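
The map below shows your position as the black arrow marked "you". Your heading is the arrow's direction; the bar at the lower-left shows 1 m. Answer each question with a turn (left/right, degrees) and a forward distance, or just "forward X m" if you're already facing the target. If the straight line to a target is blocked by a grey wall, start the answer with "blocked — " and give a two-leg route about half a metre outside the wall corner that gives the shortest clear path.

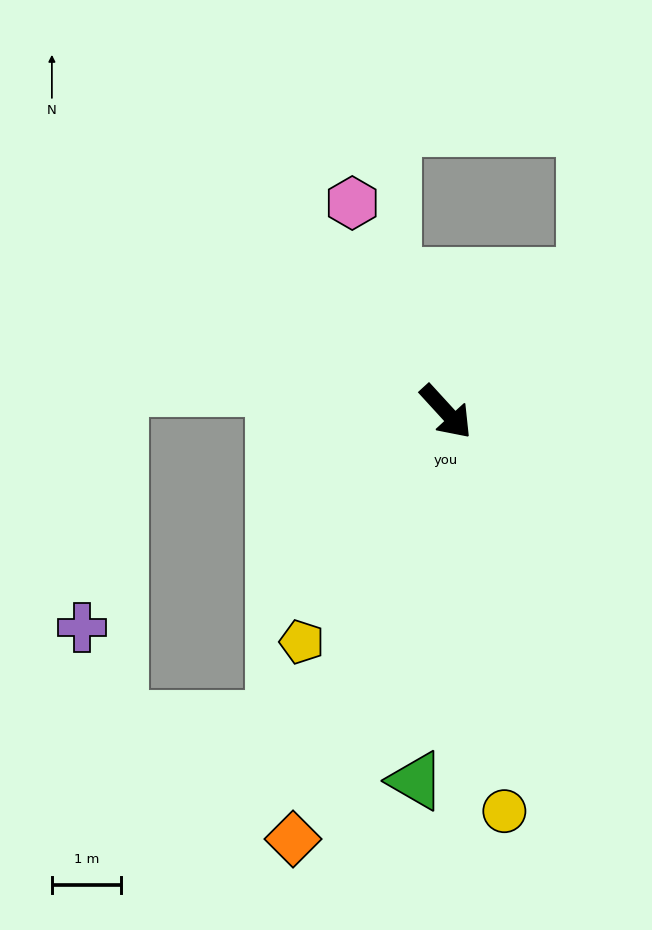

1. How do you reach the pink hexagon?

turn left 162°, forward 3.3 m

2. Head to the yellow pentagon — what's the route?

turn right 75°, forward 3.9 m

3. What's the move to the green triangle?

turn right 47°, forward 5.4 m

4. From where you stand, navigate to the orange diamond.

turn right 62°, forward 6.6 m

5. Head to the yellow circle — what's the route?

turn right 34°, forward 5.9 m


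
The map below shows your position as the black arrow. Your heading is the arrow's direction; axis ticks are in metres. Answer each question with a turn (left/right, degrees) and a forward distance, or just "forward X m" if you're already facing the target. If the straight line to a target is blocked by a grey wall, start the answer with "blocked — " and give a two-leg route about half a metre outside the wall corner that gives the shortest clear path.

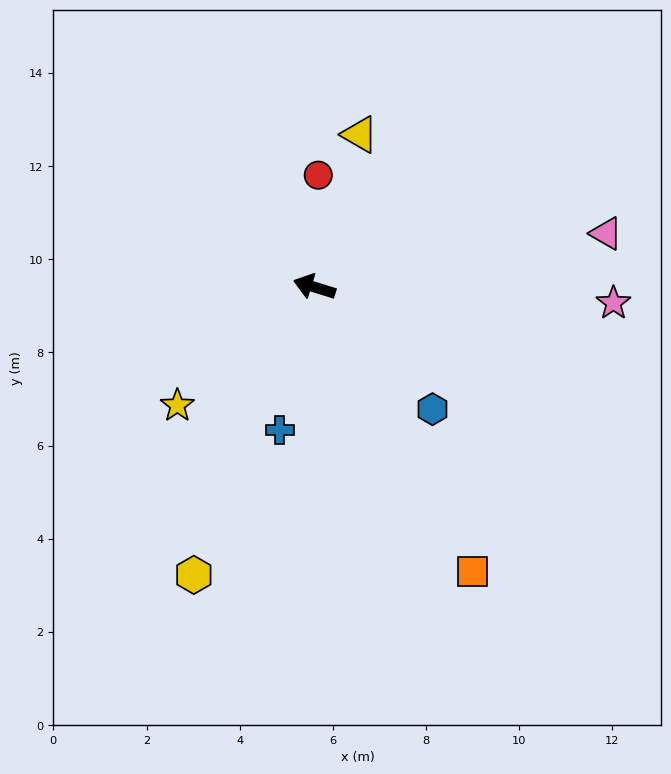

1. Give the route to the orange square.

turn left 136°, forward 7.0 m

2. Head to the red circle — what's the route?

turn right 75°, forward 2.4 m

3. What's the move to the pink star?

turn right 166°, forward 6.4 m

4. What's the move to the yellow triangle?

turn right 89°, forward 3.4 m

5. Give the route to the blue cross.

turn left 94°, forward 3.2 m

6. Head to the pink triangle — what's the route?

turn right 152°, forward 6.4 m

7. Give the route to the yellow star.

turn left 58°, forward 3.9 m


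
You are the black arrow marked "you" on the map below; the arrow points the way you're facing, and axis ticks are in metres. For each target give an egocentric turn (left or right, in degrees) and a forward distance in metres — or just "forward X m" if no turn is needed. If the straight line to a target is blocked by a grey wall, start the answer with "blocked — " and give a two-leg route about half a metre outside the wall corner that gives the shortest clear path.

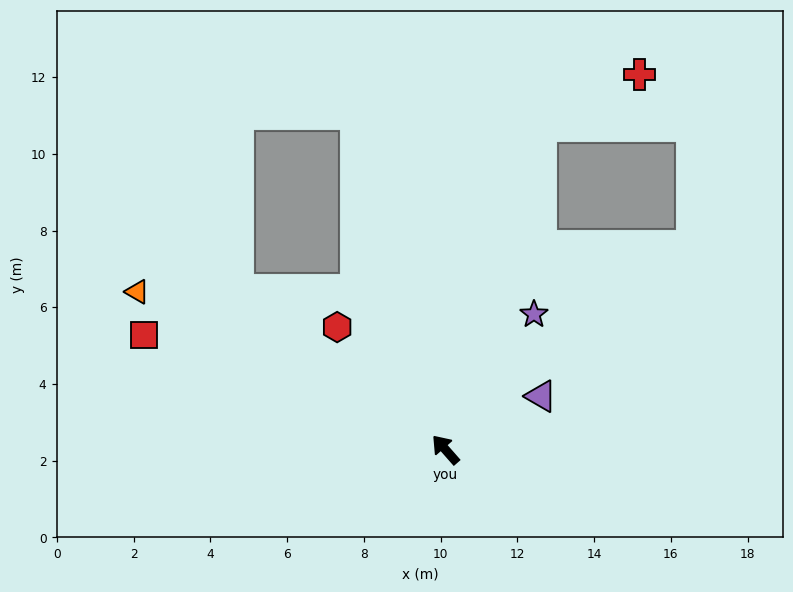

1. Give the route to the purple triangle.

turn right 102°, forward 2.9 m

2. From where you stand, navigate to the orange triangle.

turn left 22°, forward 9.0 m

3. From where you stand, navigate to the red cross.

blocked — turn right 58°, forward 8.8 m, then turn right 46°, forward 2.9 m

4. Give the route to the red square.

turn left 28°, forward 8.4 m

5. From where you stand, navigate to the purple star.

turn right 75°, forward 4.2 m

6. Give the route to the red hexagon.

forward 4.3 m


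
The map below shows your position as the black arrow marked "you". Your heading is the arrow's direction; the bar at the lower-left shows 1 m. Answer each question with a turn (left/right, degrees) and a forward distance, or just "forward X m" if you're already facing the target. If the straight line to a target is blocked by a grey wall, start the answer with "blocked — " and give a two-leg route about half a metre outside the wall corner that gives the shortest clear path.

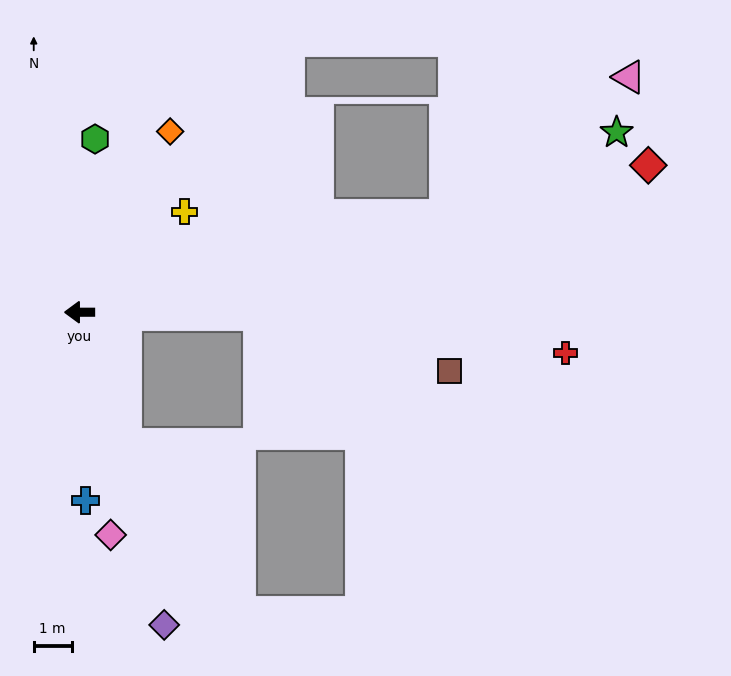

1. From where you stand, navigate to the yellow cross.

turn right 136°, forward 3.8 m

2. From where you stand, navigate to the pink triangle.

blocked — turn right 165°, forward 10.0 m, then turn left 22°, forward 6.0 m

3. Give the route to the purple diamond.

turn left 105°, forward 8.5 m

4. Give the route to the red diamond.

turn right 166°, forward 15.4 m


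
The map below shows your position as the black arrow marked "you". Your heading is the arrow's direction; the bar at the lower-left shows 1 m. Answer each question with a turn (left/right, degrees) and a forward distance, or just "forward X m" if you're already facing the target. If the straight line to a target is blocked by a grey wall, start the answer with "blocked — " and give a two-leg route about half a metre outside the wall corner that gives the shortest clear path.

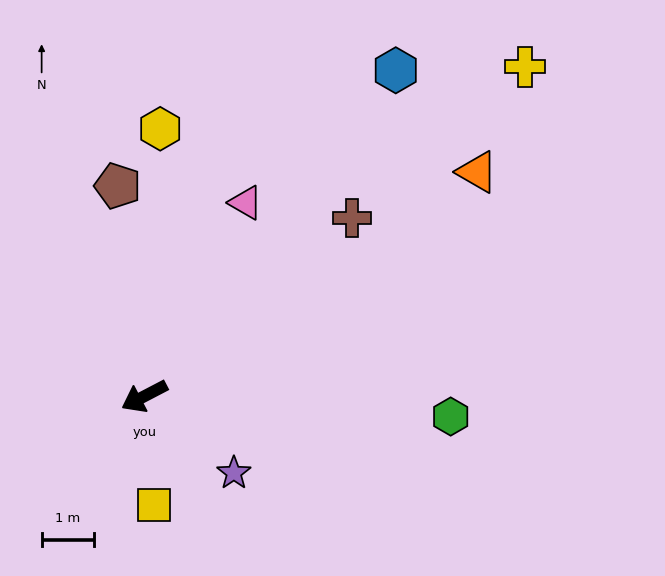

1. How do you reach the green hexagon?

turn left 149°, forward 5.9 m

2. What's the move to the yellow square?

turn left 68°, forward 2.1 m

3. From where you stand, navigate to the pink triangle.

turn right 145°, forward 4.2 m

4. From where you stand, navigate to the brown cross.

turn right 167°, forward 5.2 m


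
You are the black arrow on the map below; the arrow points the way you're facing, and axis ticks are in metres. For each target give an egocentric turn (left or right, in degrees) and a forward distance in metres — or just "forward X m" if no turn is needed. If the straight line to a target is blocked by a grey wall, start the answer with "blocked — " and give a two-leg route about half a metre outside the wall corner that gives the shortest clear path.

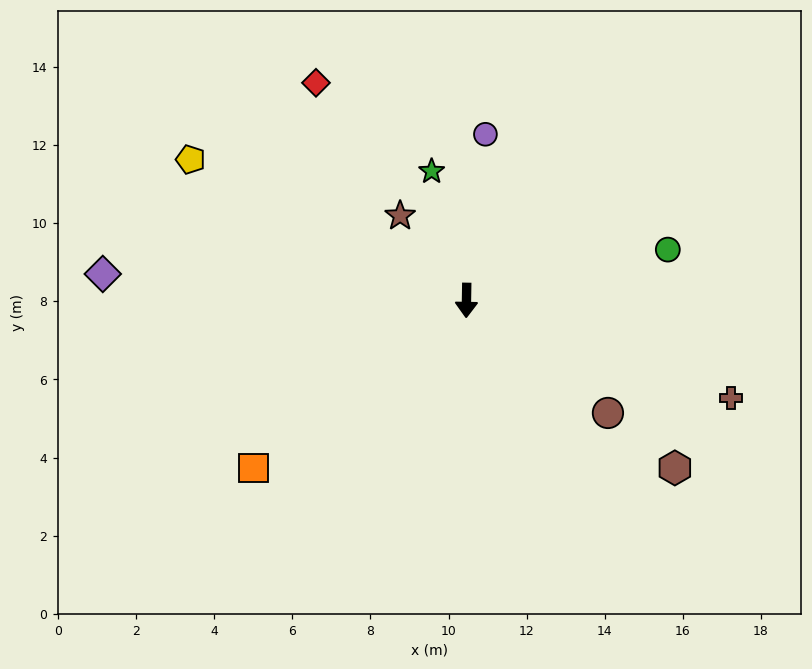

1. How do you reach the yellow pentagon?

turn right 116°, forward 7.9 m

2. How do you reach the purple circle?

turn left 174°, forward 4.3 m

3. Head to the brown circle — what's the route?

turn left 52°, forward 4.6 m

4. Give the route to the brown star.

turn right 141°, forward 2.8 m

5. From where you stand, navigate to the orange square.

turn right 51°, forward 6.9 m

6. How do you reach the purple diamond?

turn right 93°, forward 9.3 m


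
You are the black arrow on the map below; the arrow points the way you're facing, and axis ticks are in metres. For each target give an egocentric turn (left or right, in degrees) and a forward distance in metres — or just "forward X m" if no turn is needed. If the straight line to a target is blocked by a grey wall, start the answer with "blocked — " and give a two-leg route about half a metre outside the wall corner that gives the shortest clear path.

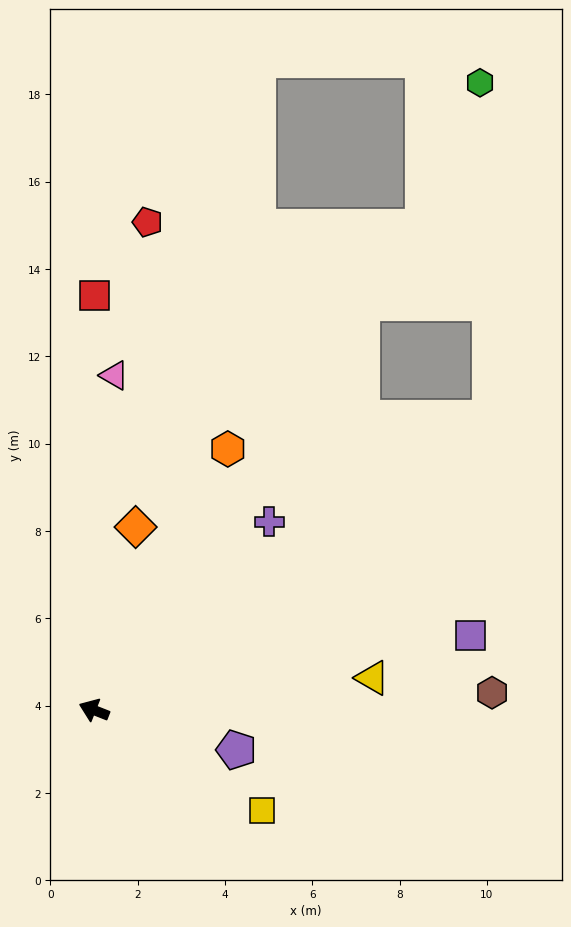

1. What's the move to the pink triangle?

turn right 72°, forward 7.7 m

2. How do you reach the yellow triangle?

turn right 152°, forward 6.4 m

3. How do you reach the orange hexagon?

turn right 96°, forward 6.7 m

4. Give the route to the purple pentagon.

turn right 174°, forward 3.4 m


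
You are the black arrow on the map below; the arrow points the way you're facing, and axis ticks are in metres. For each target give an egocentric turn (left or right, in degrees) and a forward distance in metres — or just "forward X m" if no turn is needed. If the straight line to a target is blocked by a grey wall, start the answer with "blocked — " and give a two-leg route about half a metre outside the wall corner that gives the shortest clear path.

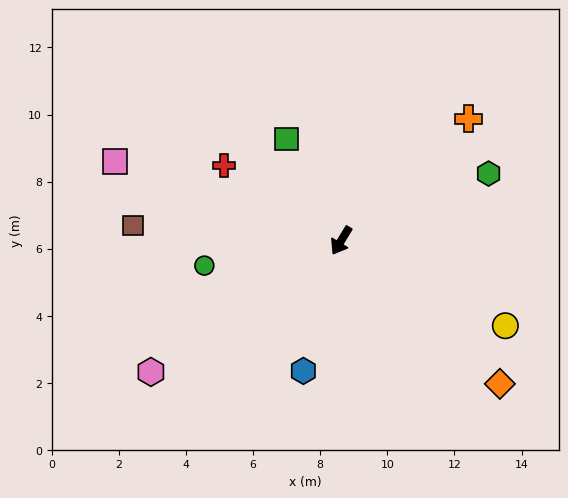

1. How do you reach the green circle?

turn right 48°, forward 4.1 m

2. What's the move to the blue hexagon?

turn left 15°, forward 4.0 m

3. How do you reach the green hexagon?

turn left 146°, forward 4.8 m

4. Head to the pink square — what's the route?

turn right 78°, forward 7.1 m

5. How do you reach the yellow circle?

turn left 94°, forward 5.5 m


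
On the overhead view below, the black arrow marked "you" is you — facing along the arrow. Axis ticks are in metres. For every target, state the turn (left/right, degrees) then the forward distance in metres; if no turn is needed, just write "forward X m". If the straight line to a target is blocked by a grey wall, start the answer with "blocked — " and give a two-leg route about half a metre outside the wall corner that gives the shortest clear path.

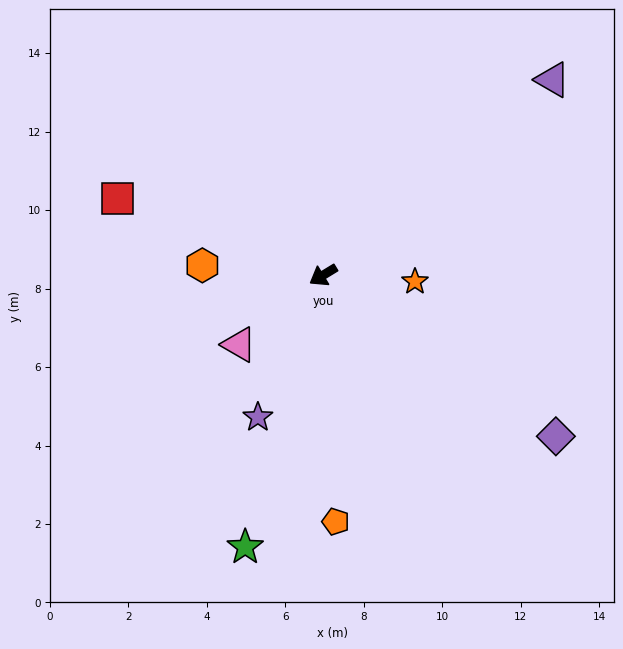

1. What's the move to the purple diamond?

turn left 114°, forward 7.2 m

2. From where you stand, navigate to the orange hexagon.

turn right 36°, forward 3.1 m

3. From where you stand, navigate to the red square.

turn right 52°, forward 5.6 m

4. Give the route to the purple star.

turn left 34°, forward 4.0 m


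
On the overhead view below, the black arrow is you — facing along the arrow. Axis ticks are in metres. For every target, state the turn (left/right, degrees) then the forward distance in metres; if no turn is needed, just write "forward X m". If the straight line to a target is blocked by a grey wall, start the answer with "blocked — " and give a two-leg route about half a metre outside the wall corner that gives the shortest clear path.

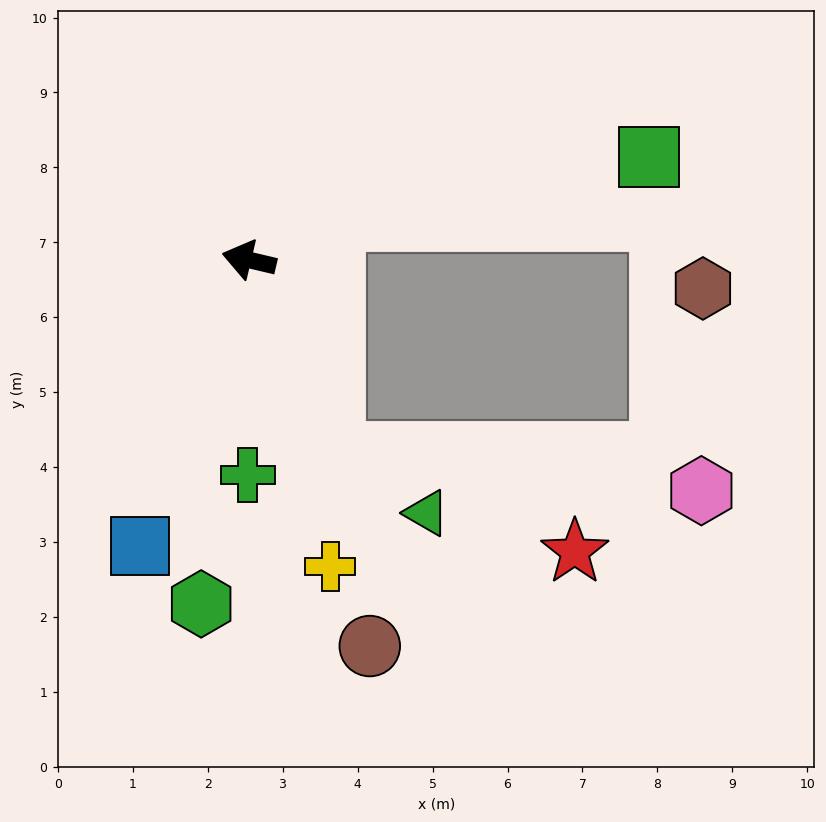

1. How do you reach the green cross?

turn left 103°, forward 2.9 m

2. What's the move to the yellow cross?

turn left 118°, forward 4.2 m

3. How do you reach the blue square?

turn left 82°, forward 4.1 m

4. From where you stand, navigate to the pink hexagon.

blocked — turn left 127°, forward 2.8 m, then turn left 61°, forward 4.9 m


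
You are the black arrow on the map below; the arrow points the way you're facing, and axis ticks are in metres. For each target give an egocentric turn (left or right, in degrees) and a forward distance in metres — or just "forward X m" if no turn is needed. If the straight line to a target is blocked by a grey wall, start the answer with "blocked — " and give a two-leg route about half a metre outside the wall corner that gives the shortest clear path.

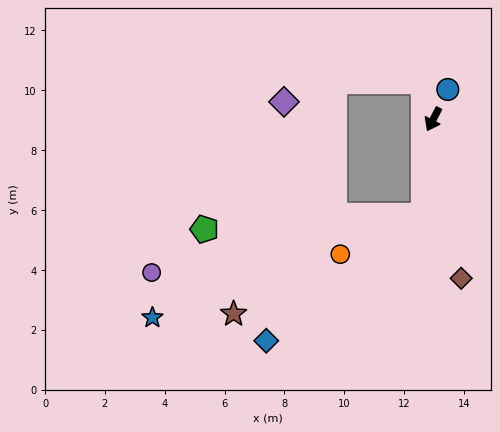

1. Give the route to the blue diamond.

blocked — turn left 22°, forward 3.2 m, then turn right 46°, forward 6.7 m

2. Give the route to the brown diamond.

turn left 37°, forward 5.4 m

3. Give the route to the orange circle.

blocked — turn left 22°, forward 3.2 m, then turn right 60°, forward 3.1 m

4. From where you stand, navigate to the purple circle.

blocked — turn left 22°, forward 3.2 m, then turn right 73°, forward 9.3 m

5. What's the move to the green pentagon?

blocked — turn left 22°, forward 3.2 m, then turn right 81°, forward 7.3 m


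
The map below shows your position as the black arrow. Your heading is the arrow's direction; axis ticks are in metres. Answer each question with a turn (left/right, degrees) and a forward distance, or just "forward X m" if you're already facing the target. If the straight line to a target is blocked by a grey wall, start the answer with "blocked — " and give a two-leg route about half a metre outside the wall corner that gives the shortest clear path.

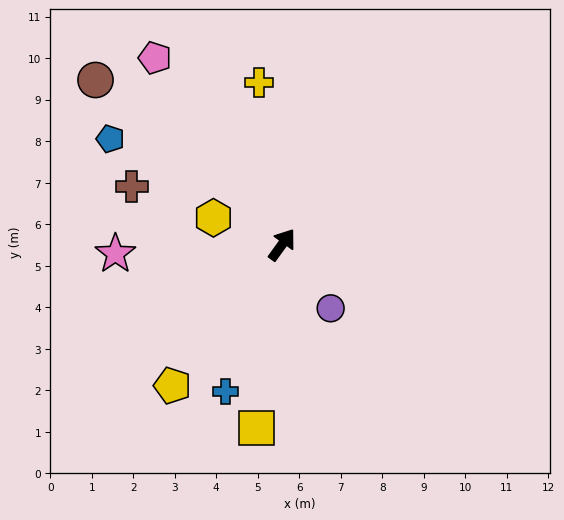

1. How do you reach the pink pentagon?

turn left 70°, forward 5.4 m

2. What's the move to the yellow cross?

turn left 44°, forward 3.9 m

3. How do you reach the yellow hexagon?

turn left 104°, forward 1.8 m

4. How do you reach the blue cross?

turn right 165°, forward 3.8 m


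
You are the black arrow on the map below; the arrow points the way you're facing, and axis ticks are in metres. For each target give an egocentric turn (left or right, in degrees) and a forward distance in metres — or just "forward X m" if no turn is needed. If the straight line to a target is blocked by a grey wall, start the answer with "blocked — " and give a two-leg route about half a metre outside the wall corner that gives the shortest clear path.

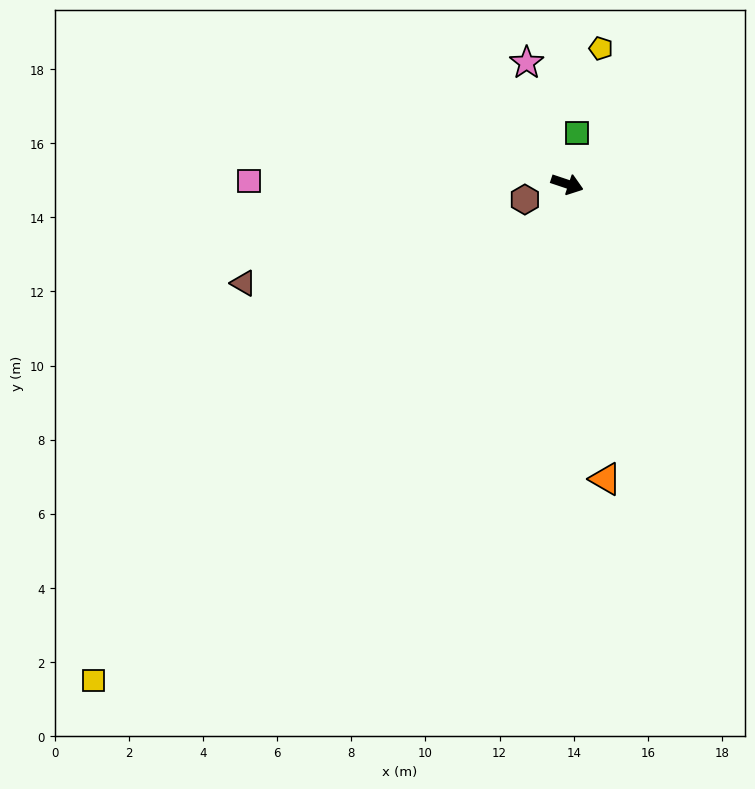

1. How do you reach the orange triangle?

turn right 64°, forward 8.0 m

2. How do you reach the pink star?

turn left 127°, forward 3.5 m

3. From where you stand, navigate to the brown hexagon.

turn right 141°, forward 1.2 m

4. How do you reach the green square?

turn left 98°, forward 1.4 m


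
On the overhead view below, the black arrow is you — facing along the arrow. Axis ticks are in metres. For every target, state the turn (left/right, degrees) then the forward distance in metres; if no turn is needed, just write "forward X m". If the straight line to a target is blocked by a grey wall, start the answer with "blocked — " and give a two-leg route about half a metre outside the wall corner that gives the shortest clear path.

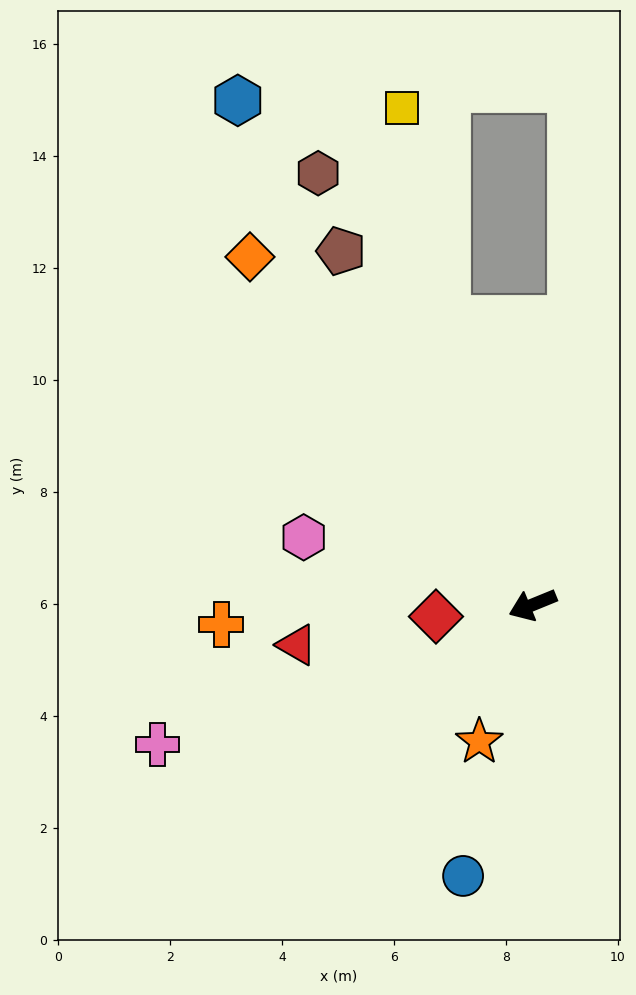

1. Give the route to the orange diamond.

turn right 73°, forward 8.0 m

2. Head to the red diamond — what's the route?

turn right 15°, forward 1.7 m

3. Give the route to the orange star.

turn left 46°, forward 2.6 m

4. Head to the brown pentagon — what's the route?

turn right 84°, forward 7.2 m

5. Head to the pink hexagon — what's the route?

turn right 39°, forward 4.3 m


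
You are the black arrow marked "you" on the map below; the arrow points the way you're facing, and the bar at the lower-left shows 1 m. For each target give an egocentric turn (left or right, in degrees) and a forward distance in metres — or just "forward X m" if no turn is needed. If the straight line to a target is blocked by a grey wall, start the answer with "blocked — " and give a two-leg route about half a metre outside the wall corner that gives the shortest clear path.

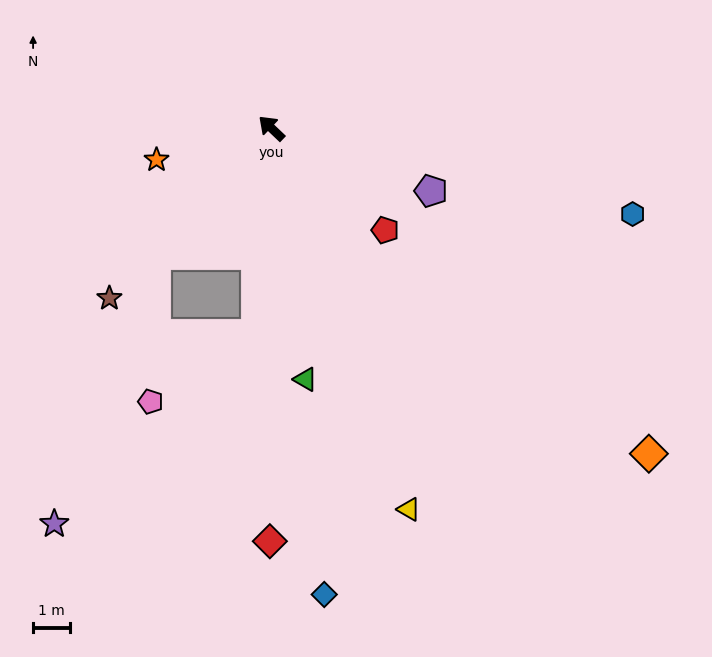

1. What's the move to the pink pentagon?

blocked — turn left 91°, forward 4.7 m, then turn left 41°, forward 4.0 m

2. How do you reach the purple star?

blocked — turn left 91°, forward 4.7 m, then turn left 22°, forward 7.8 m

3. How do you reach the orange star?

turn left 59°, forward 3.2 m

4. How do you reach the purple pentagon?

turn right 158°, forward 4.7 m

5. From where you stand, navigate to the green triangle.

turn left 141°, forward 6.9 m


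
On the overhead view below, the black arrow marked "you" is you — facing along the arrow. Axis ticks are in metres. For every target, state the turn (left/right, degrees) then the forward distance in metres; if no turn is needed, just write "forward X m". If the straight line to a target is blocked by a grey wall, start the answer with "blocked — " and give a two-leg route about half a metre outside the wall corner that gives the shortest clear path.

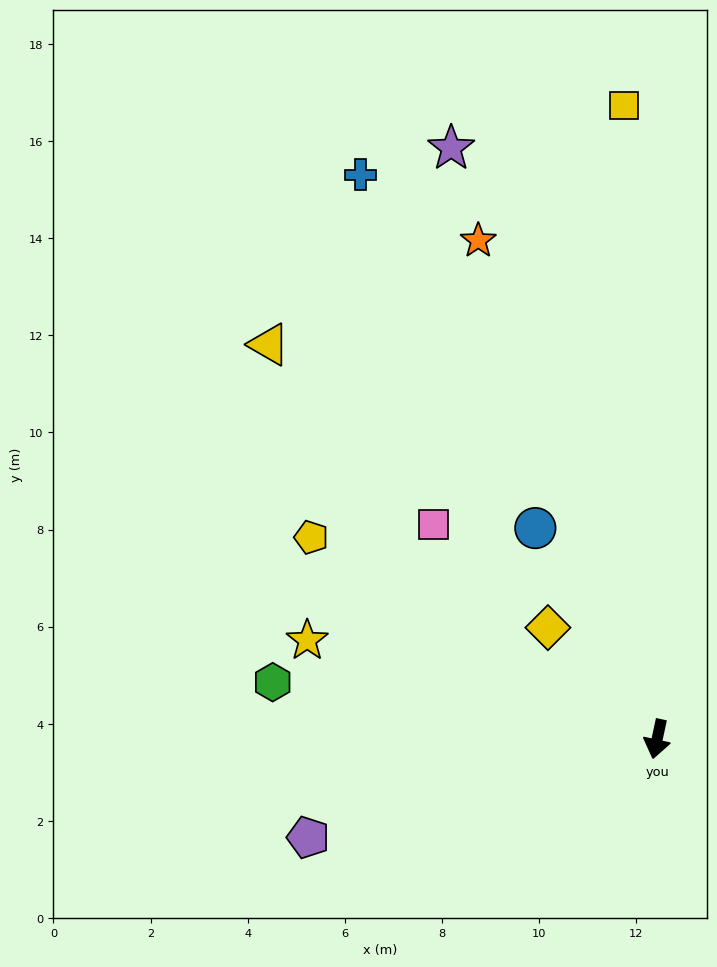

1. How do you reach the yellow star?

turn right 94°, forward 7.5 m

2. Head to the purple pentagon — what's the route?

turn right 62°, forward 7.5 m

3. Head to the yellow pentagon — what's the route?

turn right 108°, forward 8.2 m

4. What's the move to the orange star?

turn right 148°, forward 10.9 m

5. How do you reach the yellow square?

turn right 165°, forward 13.1 m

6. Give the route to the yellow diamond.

turn right 123°, forward 3.2 m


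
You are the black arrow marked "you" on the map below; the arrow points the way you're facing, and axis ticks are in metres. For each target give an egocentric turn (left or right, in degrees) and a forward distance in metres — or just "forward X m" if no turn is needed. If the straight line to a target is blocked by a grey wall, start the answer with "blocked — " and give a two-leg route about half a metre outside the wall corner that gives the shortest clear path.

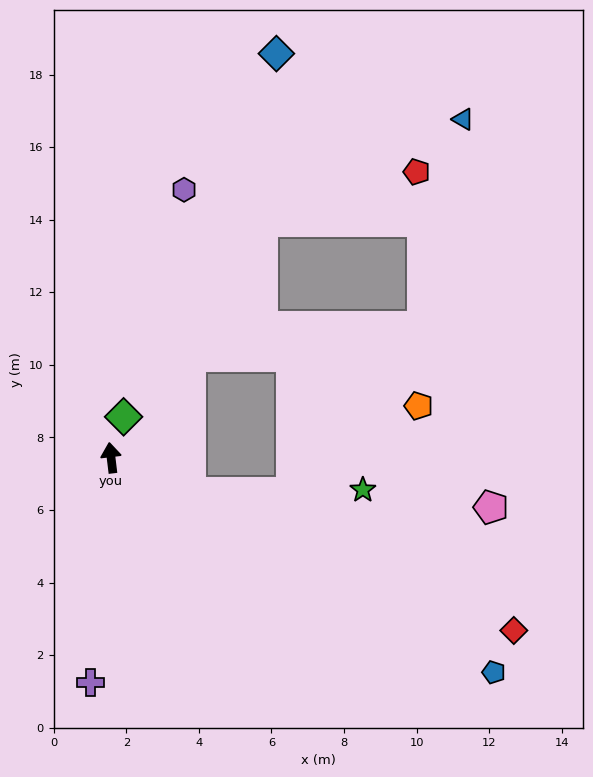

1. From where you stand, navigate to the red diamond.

turn right 120°, forward 12.1 m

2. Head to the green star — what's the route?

blocked — turn right 120°, forward 2.4 m, then turn left 24°, forward 4.7 m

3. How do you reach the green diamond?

turn right 24°, forward 1.2 m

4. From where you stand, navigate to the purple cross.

turn left 168°, forward 6.2 m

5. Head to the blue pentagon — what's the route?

turn right 126°, forward 12.1 m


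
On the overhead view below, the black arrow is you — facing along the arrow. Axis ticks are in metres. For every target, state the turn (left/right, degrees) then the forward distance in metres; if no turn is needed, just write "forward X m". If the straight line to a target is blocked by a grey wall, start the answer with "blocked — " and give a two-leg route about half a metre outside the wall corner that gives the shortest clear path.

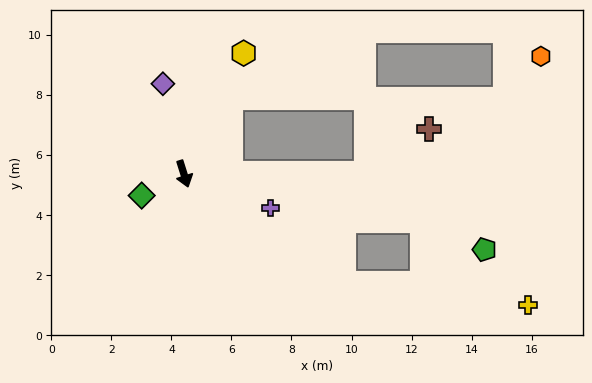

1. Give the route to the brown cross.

blocked — turn left 73°, forward 6.1 m, then turn left 35°, forward 2.6 m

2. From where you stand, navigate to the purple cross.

turn left 51°, forward 3.1 m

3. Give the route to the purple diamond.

turn left 176°, forward 3.1 m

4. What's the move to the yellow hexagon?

turn left 136°, forward 4.5 m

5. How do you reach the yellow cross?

blocked — turn left 38°, forward 6.5 m, then turn left 28°, forward 6.2 m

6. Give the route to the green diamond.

turn right 80°, forward 1.6 m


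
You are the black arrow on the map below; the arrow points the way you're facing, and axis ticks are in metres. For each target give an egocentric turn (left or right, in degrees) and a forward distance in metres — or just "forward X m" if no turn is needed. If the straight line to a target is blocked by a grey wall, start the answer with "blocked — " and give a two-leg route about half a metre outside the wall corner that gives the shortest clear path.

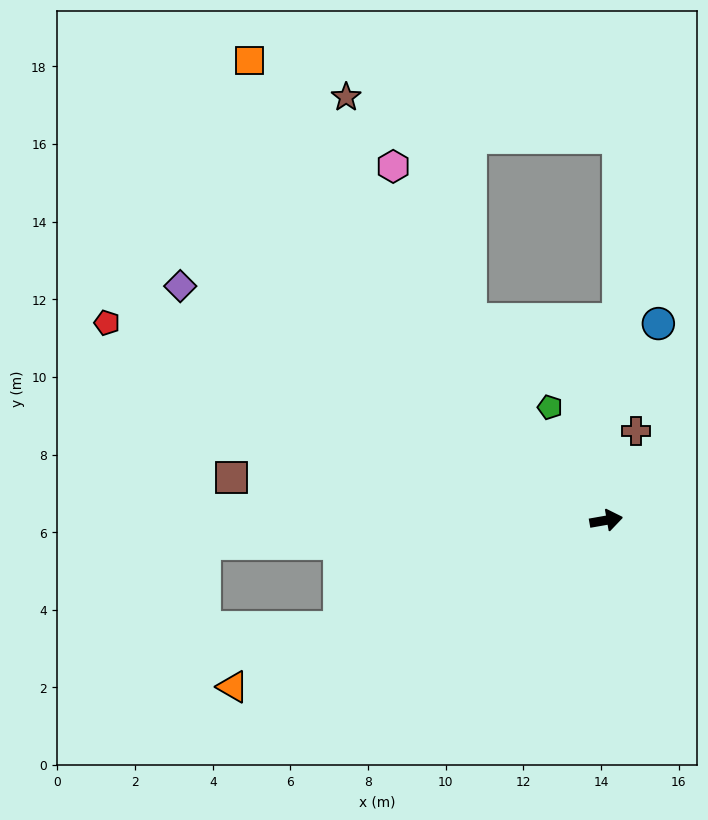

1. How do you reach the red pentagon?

turn left 148°, forward 13.8 m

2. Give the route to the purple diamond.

turn left 141°, forward 12.5 m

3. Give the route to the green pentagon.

turn left 107°, forward 3.3 m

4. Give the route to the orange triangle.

turn right 166°, forward 10.5 m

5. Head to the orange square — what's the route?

turn left 118°, forward 15.0 m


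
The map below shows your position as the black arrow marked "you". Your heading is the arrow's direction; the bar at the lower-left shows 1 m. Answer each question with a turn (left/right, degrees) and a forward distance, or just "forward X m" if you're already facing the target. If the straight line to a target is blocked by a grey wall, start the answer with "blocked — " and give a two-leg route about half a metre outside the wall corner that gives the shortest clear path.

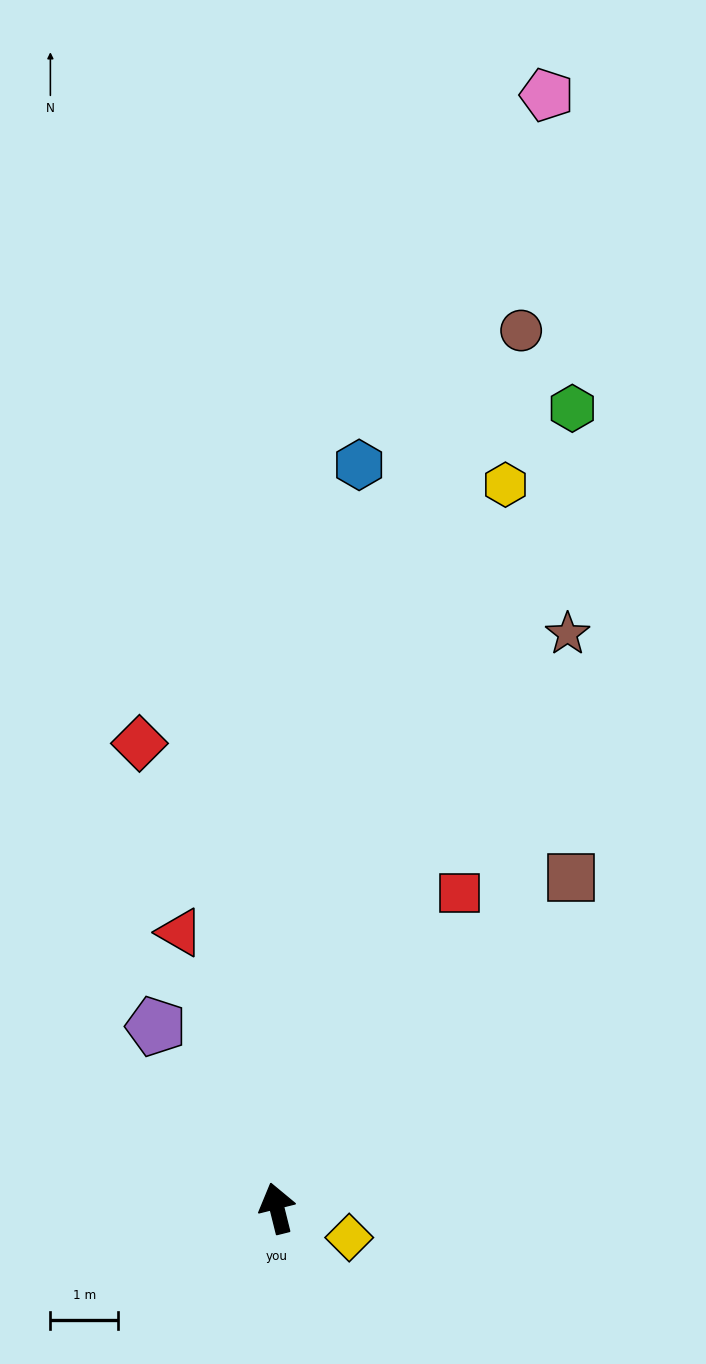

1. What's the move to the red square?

turn right 44°, forward 5.4 m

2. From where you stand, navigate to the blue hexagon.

turn right 20°, forward 11.0 m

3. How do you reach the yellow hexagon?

turn right 31°, forward 11.2 m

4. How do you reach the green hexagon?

turn right 34°, forward 12.5 m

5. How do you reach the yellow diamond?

turn right 126°, forward 1.1 m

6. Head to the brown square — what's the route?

turn right 56°, forward 6.5 m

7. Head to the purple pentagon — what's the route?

turn left 20°, forward 3.2 m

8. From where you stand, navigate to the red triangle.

turn left 5°, forward 4.3 m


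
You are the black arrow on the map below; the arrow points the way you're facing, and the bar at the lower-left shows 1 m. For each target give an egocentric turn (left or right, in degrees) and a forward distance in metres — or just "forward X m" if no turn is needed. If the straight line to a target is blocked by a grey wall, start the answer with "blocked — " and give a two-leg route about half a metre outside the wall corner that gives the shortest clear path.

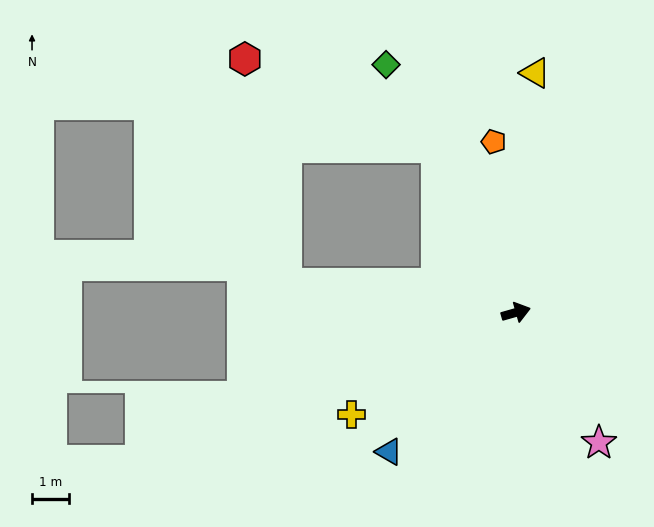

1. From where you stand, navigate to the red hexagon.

blocked — turn left 100°, forward 4.9 m, then turn left 39°, forward 5.7 m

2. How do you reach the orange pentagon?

turn left 82°, forward 4.6 m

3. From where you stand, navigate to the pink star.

turn right 73°, forward 4.1 m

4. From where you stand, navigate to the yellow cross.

turn right 164°, forward 5.2 m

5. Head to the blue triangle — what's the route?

turn right 148°, forward 5.0 m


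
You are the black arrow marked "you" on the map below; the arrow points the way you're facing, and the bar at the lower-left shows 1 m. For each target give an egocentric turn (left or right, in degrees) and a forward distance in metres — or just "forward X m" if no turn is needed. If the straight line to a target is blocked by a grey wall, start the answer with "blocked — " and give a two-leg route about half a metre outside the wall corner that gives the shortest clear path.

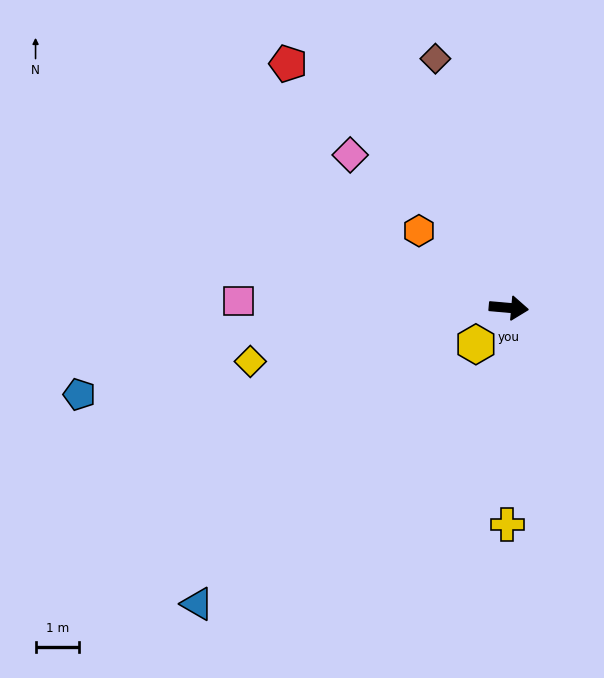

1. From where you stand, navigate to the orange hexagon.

turn left 144°, forward 2.7 m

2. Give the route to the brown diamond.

turn left 111°, forward 6.0 m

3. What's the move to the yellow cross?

turn right 85°, forward 5.0 m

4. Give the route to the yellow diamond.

turn right 163°, forward 6.1 m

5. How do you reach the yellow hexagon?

turn right 127°, forward 1.1 m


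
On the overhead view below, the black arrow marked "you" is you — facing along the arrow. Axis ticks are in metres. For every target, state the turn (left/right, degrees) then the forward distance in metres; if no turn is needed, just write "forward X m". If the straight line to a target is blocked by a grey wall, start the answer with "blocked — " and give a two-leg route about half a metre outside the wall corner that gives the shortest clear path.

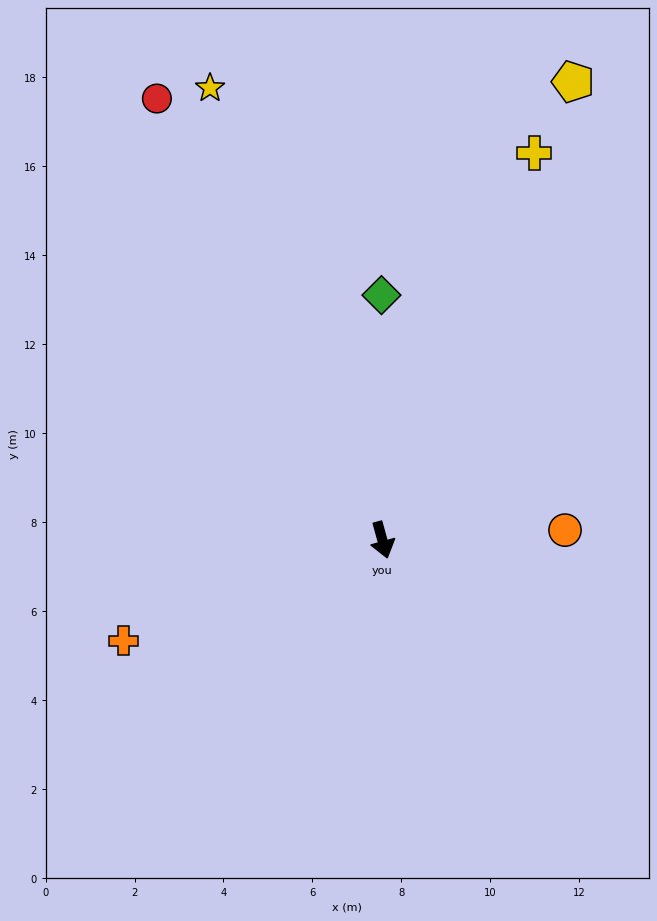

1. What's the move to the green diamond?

turn left 165°, forward 5.5 m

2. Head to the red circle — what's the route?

turn right 168°, forward 11.1 m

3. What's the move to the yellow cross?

turn left 143°, forward 9.3 m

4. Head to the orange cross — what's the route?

turn right 84°, forward 6.2 m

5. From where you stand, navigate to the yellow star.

turn right 175°, forward 10.9 m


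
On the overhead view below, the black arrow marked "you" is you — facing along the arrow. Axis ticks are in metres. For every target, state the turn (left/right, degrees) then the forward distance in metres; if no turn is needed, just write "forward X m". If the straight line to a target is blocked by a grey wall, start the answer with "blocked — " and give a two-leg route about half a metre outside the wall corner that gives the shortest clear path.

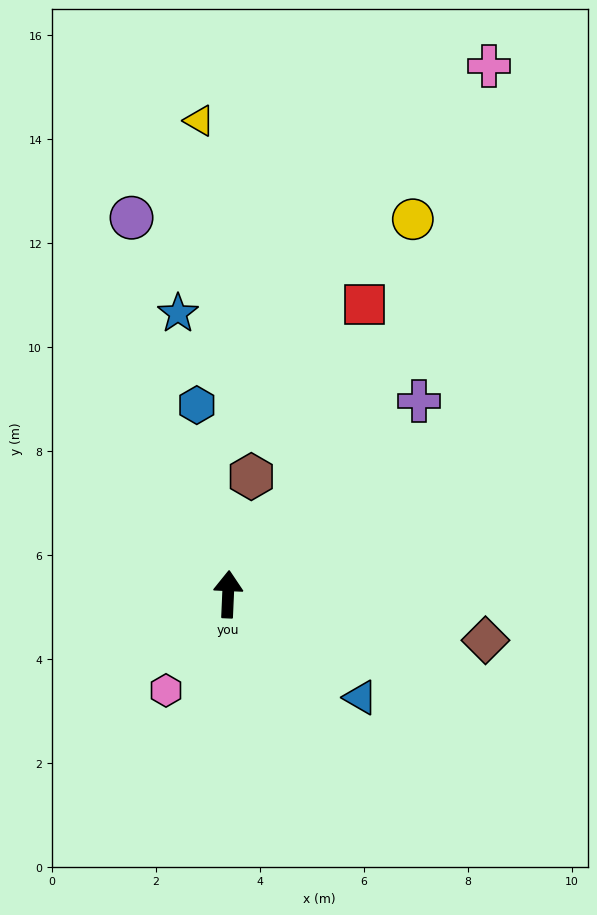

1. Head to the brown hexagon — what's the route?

turn right 9°, forward 2.3 m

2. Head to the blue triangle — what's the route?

turn right 125°, forward 3.2 m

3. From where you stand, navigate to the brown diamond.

turn right 98°, forward 5.0 m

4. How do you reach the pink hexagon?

turn left 150°, forward 2.2 m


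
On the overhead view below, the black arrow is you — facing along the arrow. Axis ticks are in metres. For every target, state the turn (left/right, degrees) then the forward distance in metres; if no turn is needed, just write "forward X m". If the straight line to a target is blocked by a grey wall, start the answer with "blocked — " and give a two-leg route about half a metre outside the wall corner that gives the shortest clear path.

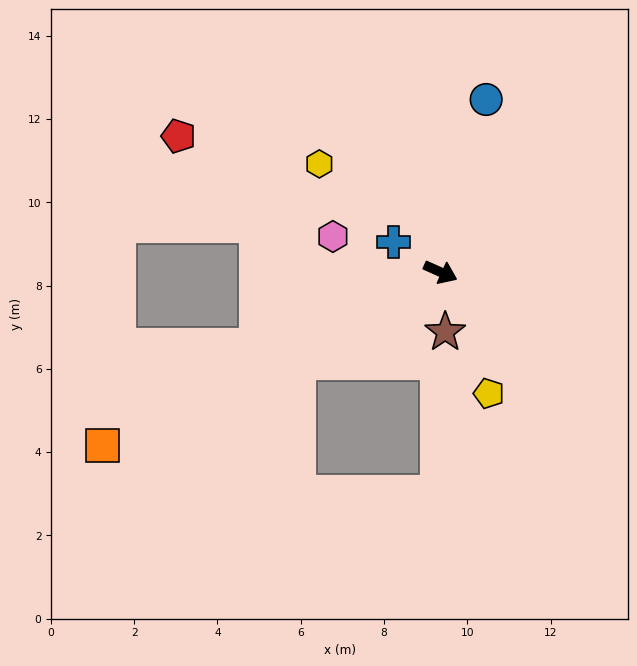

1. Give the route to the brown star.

turn right 61°, forward 1.4 m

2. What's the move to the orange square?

turn right 129°, forward 9.1 m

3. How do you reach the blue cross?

turn left 171°, forward 1.3 m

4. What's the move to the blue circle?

turn left 99°, forward 4.3 m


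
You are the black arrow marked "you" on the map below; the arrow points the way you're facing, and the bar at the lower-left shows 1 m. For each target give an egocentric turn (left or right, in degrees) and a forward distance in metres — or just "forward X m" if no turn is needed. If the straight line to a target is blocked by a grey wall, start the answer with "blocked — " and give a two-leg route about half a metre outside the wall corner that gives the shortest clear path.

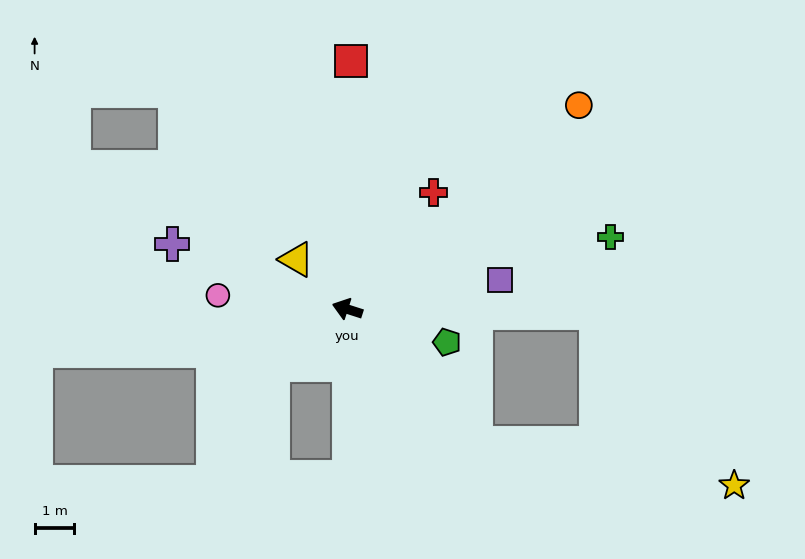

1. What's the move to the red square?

turn right 73°, forward 6.2 m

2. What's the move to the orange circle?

turn right 121°, forward 7.8 m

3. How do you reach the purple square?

turn right 151°, forward 3.9 m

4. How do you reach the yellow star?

blocked — turn left 152°, forward 4.6 m, then turn left 36°, forward 6.6 m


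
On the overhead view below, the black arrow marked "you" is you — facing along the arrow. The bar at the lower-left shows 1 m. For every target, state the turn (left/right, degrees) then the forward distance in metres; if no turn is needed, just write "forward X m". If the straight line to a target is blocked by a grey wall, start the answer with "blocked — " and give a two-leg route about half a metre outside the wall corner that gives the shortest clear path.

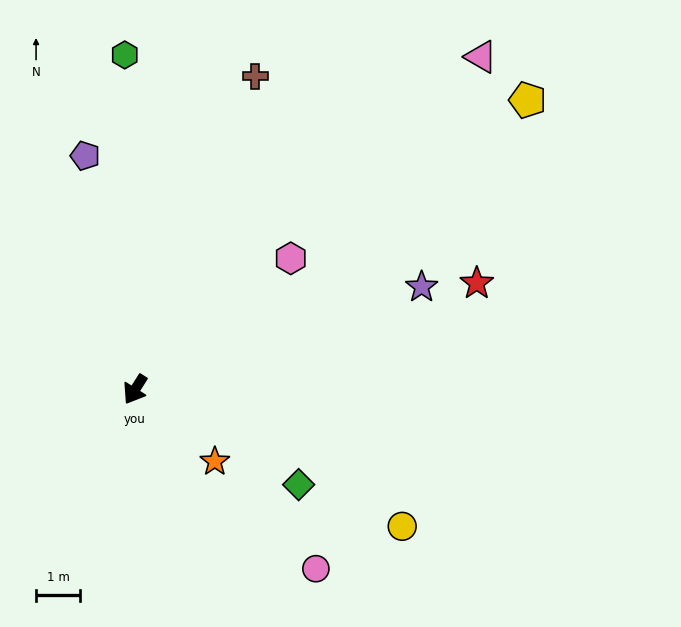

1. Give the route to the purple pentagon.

turn right 136°, forward 5.4 m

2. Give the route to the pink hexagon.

turn left 162°, forward 4.6 m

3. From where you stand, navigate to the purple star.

turn left 142°, forward 6.9 m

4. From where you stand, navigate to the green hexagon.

turn right 146°, forward 7.6 m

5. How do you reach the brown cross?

turn right 169°, forward 7.6 m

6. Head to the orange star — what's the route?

turn left 80°, forward 2.4 m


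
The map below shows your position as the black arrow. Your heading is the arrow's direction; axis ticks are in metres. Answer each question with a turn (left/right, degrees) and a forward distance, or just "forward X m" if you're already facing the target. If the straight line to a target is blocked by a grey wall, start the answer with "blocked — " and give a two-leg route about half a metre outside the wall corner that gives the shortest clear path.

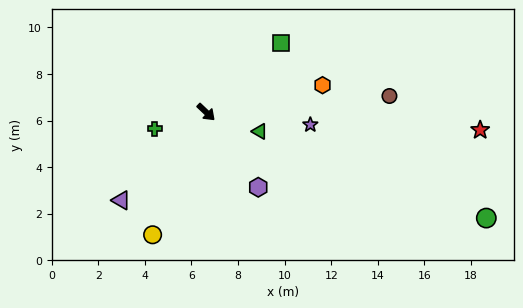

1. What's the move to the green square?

turn left 86°, forward 4.4 m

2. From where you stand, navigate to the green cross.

turn right 119°, forward 2.3 m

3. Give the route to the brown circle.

turn left 49°, forward 7.9 m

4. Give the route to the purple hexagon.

turn right 12°, forward 3.9 m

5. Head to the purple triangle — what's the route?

turn right 90°, forward 5.2 m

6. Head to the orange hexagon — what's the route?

turn left 57°, forward 5.1 m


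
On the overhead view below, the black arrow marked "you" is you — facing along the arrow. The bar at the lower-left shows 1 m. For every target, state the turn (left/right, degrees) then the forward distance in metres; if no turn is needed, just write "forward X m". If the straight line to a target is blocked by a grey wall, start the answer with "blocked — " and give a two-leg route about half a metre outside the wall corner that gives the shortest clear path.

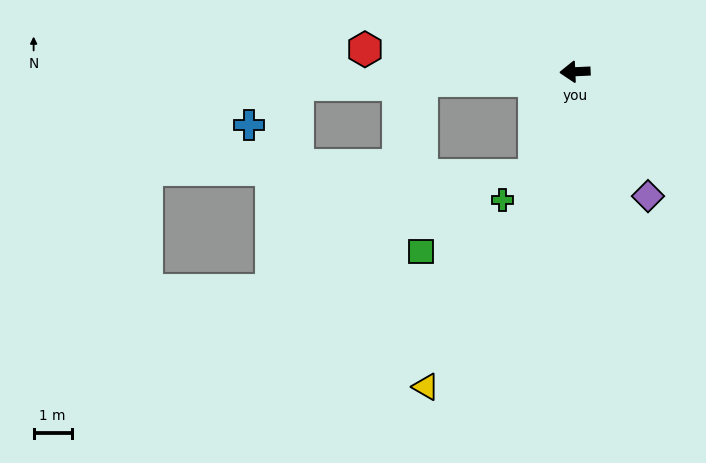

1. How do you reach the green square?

blocked — forward 4.0 m, then turn left 87°, forward 4.5 m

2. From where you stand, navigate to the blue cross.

blocked — forward 7.3 m, then turn left 37°, forward 1.7 m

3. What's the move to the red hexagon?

turn right 9°, forward 5.6 m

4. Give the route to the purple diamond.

turn left 118°, forward 3.8 m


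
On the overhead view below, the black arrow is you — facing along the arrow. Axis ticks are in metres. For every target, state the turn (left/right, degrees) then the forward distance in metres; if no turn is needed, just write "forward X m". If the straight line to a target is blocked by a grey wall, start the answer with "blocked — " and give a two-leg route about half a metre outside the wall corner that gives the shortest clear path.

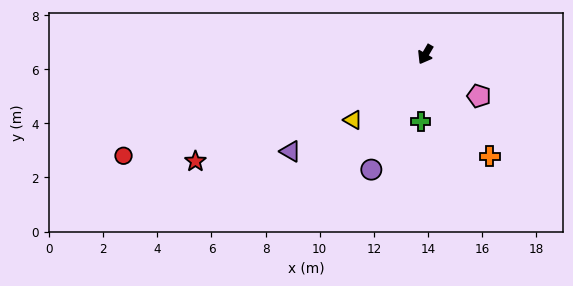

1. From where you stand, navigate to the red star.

turn right 35°, forward 9.4 m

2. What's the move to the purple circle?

turn left 5°, forward 4.7 m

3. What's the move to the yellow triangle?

turn right 18°, forward 3.6 m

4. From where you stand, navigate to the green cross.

turn left 26°, forward 2.5 m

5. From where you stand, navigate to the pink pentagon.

turn left 82°, forward 2.5 m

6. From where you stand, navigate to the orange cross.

turn left 63°, forward 4.5 m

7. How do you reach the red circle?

turn right 41°, forward 11.8 m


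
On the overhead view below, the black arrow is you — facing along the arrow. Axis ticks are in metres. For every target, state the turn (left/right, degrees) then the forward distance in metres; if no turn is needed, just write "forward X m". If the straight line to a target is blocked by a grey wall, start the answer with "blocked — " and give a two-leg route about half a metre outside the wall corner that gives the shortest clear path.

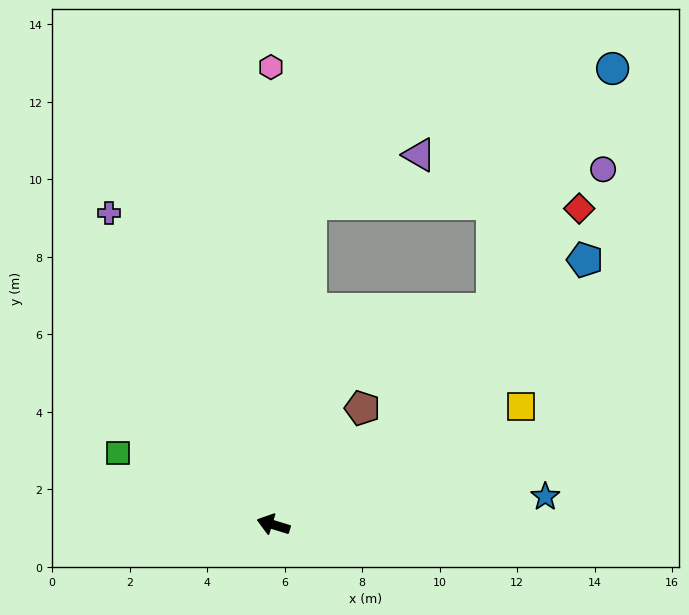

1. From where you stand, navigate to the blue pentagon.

turn right 123°, forward 10.6 m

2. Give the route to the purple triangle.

blocked — turn right 80°, forward 8.4 m, then turn right 59°, forward 3.1 m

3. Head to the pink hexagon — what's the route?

turn right 73°, forward 11.8 m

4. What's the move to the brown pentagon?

turn right 110°, forward 3.8 m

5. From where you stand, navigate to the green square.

turn right 8°, forward 4.4 m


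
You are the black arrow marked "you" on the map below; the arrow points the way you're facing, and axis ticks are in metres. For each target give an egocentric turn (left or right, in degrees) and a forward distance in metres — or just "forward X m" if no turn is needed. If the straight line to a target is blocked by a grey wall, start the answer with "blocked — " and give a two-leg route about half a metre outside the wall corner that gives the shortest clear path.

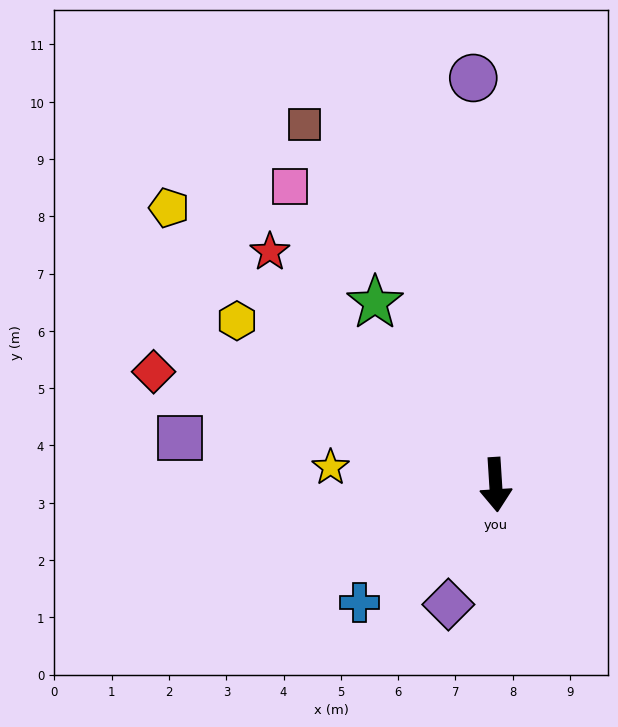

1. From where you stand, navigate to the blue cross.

turn right 53°, forward 3.1 m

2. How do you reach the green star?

turn right 150°, forward 3.8 m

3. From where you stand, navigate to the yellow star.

turn right 100°, forward 2.9 m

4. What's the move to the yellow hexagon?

turn right 126°, forward 5.3 m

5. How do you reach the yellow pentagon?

turn right 134°, forward 7.5 m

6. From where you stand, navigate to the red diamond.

turn right 112°, forward 6.3 m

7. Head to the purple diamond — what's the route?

turn right 25°, forward 2.2 m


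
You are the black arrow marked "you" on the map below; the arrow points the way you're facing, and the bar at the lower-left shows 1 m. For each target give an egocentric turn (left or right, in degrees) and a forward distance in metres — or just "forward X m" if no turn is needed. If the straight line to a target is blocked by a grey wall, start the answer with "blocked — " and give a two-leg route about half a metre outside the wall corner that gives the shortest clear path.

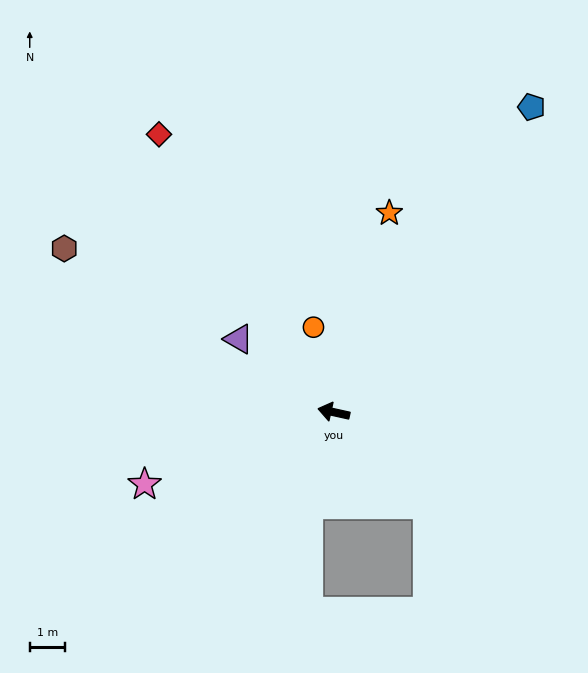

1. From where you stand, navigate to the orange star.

turn right 93°, forward 5.9 m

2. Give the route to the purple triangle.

turn right 25°, forward 3.4 m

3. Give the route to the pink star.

turn left 33°, forward 5.8 m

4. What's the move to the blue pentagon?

turn right 110°, forward 10.4 m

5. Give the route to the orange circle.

turn right 64°, forward 2.5 m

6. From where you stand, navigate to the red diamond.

turn right 45°, forward 9.4 m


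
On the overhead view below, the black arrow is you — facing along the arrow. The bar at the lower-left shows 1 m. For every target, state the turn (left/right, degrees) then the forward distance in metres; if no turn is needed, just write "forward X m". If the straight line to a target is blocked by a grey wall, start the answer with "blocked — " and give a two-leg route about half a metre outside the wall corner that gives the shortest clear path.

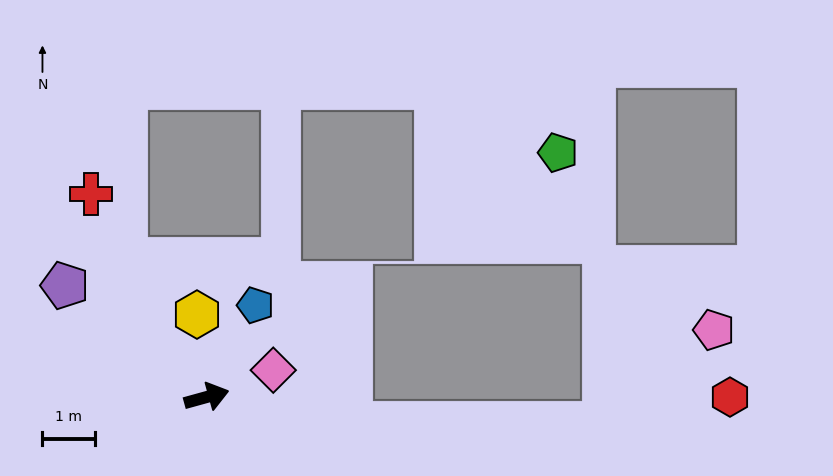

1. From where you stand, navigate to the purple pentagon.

turn left 126°, forward 3.5 m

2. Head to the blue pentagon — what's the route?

turn left 47°, forward 2.0 m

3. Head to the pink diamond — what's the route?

turn left 7°, forward 1.4 m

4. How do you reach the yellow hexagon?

turn left 81°, forward 1.6 m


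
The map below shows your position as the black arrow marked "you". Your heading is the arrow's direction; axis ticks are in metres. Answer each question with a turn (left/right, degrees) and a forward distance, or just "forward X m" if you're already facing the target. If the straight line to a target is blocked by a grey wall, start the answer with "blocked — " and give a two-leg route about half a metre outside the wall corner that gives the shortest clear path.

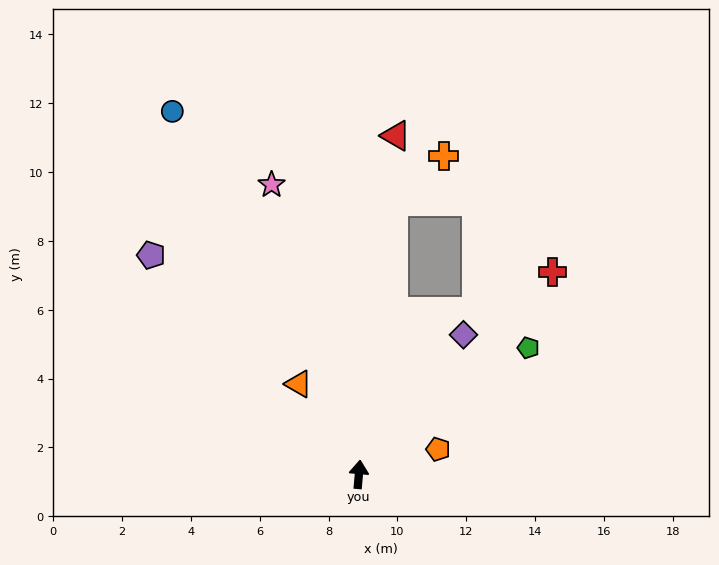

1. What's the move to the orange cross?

blocked — turn right 2°, forward 8.0 m, then turn right 41°, forward 2.0 m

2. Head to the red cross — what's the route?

turn right 39°, forward 8.1 m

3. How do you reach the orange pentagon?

turn right 67°, forward 2.4 m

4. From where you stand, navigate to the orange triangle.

turn left 39°, forward 3.2 m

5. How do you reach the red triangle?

forward 9.9 m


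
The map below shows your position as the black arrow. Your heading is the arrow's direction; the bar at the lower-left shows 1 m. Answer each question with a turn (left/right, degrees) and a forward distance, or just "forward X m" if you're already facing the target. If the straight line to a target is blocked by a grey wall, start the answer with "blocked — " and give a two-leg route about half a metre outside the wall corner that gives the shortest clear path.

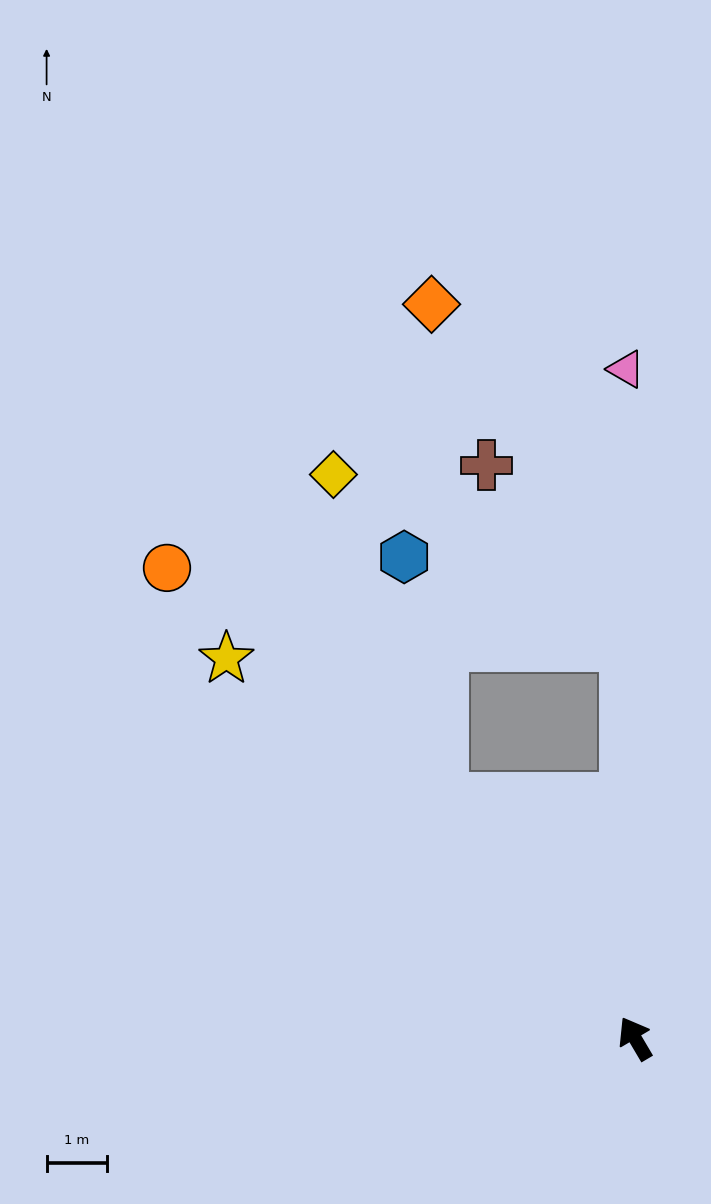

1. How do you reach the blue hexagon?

blocked — turn left 8°, forward 5.1 m, then turn right 29°, forward 4.0 m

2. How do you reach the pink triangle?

turn right 30°, forward 11.1 m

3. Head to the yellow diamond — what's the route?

blocked — turn left 8°, forward 5.1 m, then turn right 20°, forward 5.7 m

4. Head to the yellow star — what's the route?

turn left 17°, forward 9.2 m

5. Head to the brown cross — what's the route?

blocked — turn right 29°, forward 6.5 m, then turn left 36°, forward 3.8 m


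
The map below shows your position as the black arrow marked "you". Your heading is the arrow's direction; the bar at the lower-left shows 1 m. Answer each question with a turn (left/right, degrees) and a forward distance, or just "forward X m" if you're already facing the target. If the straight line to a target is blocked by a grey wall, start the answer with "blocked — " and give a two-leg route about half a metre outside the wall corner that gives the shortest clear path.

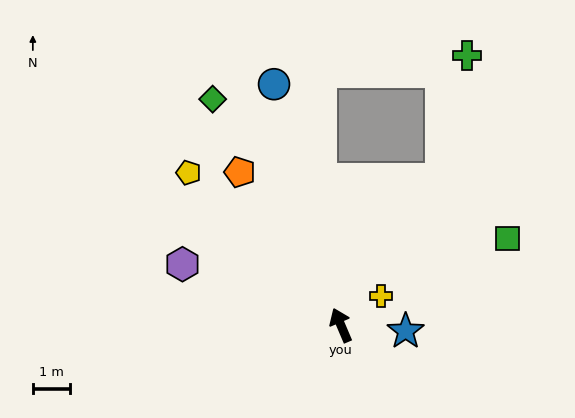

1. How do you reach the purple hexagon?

turn left 46°, forward 4.5 m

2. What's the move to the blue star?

turn right 118°, forward 1.7 m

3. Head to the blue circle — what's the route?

turn right 8°, forward 6.7 m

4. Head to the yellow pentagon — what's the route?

turn left 22°, forward 5.7 m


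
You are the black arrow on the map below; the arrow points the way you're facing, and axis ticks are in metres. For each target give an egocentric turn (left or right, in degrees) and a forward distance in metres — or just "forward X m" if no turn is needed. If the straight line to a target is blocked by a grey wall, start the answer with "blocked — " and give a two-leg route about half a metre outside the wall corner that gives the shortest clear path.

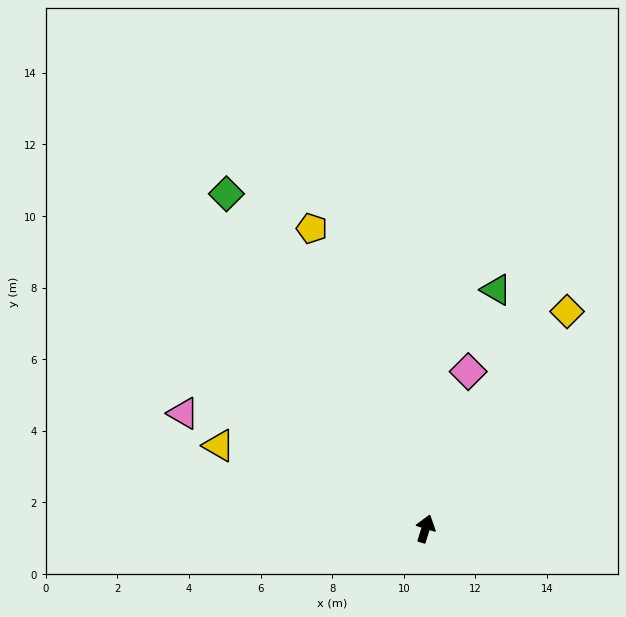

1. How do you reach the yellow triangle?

turn left 85°, forward 6.2 m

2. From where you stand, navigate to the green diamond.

turn left 48°, forward 10.9 m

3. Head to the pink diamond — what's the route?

turn left 2°, forward 4.5 m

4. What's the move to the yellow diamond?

turn right 16°, forward 7.2 m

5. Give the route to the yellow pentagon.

turn left 38°, forward 9.0 m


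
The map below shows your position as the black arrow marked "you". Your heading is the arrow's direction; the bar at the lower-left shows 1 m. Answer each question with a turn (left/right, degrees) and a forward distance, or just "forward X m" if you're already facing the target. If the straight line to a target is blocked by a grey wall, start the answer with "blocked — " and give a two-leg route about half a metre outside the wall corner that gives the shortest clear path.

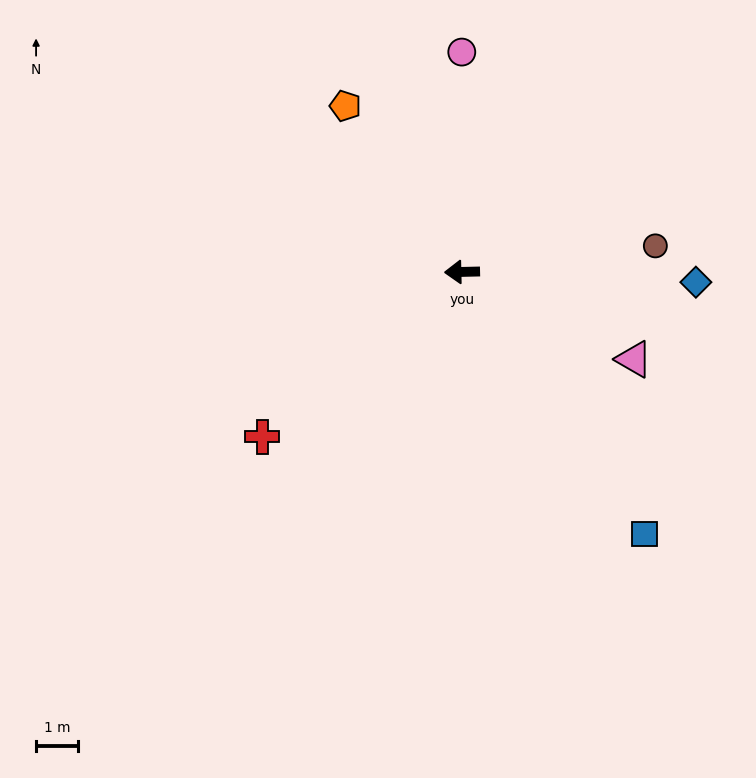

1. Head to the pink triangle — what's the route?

turn left 152°, forward 4.6 m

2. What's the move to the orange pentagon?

turn right 56°, forward 4.9 m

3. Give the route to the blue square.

turn left 123°, forward 7.6 m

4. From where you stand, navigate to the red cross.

turn left 38°, forward 6.2 m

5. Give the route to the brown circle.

turn right 174°, forward 4.7 m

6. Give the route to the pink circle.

turn right 91°, forward 5.3 m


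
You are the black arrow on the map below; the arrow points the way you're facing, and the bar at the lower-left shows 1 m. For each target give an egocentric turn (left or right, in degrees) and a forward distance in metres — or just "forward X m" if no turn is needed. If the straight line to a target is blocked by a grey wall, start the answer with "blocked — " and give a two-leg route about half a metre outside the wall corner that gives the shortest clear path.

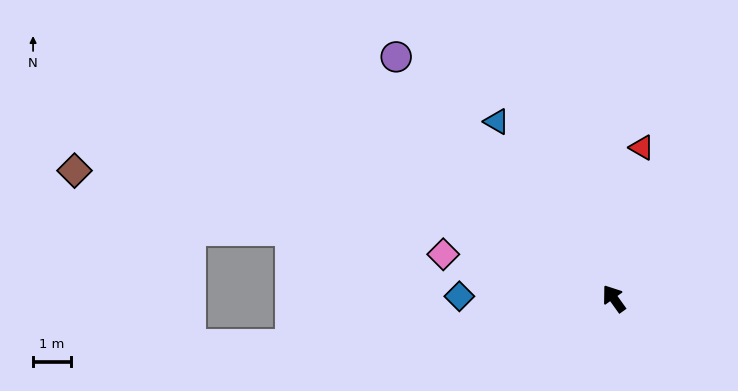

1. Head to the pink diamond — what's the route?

turn left 40°, forward 4.7 m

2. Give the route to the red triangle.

turn right 46°, forward 4.1 m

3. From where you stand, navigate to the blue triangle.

turn right 2°, forward 5.6 m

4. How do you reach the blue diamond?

turn left 54°, forward 4.1 m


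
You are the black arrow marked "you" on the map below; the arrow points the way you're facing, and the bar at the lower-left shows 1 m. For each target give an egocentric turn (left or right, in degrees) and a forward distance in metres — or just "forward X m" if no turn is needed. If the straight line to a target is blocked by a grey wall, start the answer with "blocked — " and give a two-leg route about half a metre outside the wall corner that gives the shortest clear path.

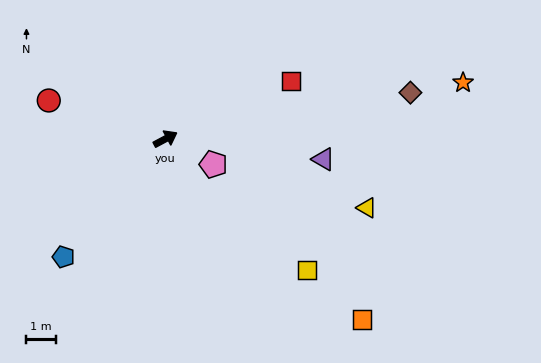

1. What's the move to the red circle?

turn left 134°, forward 4.2 m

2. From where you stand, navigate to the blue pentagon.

turn right 159°, forward 5.4 m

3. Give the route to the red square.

turn right 3°, forward 4.7 m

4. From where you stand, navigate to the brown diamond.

turn right 17°, forward 8.6 m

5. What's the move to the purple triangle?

turn right 35°, forward 5.5 m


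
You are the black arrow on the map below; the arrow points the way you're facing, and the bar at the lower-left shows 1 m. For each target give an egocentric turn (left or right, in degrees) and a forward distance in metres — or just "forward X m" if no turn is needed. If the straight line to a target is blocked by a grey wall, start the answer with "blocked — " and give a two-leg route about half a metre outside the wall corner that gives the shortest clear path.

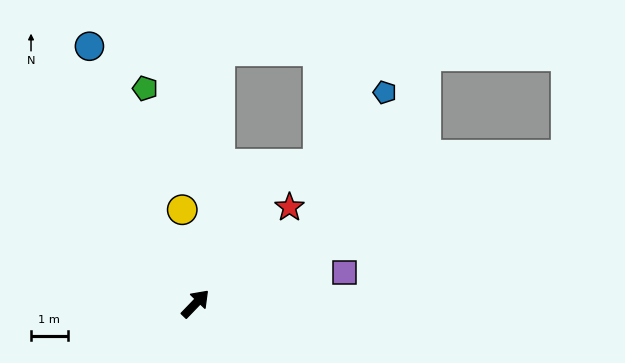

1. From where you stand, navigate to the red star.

forward 3.7 m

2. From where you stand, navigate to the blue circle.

turn left 66°, forward 7.6 m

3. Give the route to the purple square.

turn right 34°, forward 4.2 m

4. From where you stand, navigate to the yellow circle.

turn left 52°, forward 2.6 m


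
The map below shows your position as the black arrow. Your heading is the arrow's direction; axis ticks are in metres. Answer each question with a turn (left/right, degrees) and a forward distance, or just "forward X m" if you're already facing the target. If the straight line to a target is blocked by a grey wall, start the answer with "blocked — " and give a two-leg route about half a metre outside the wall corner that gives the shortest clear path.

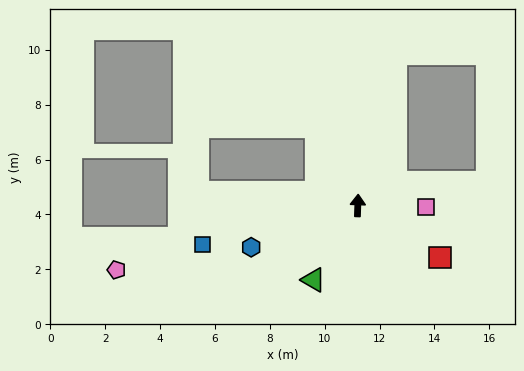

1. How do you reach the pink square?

turn right 89°, forward 2.5 m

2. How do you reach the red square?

turn right 121°, forward 3.5 m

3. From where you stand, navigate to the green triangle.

turn left 151°, forward 3.2 m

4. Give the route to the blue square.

turn left 106°, forward 5.8 m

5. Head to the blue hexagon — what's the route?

turn left 113°, forward 4.2 m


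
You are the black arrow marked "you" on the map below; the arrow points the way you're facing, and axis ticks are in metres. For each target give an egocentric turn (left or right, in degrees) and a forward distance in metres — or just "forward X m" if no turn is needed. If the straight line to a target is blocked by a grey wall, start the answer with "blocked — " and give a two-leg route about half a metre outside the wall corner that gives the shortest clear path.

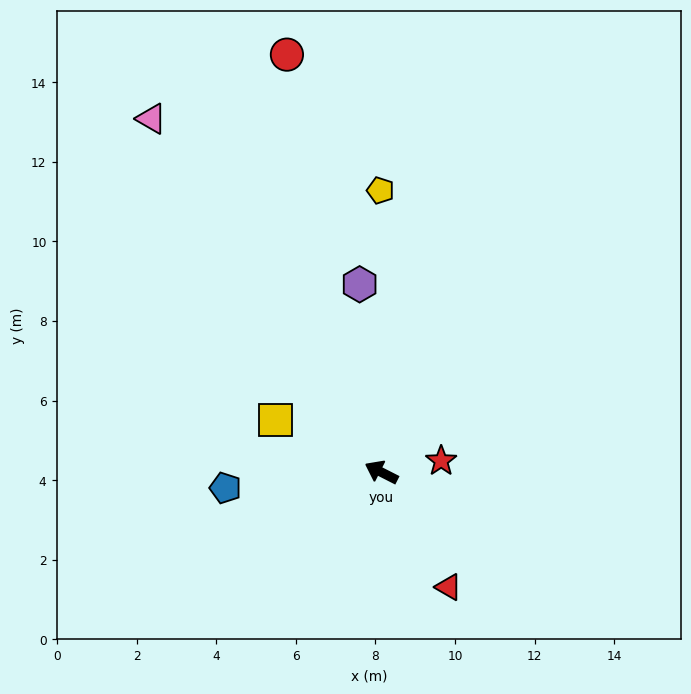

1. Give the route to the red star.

turn right 142°, forward 1.5 m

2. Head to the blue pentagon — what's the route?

turn left 33°, forward 3.9 m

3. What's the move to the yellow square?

forward 3.0 m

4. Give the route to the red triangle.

turn left 147°, forward 3.3 m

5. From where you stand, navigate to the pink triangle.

turn right 30°, forward 10.6 m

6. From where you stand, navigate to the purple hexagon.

turn right 56°, forward 4.8 m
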